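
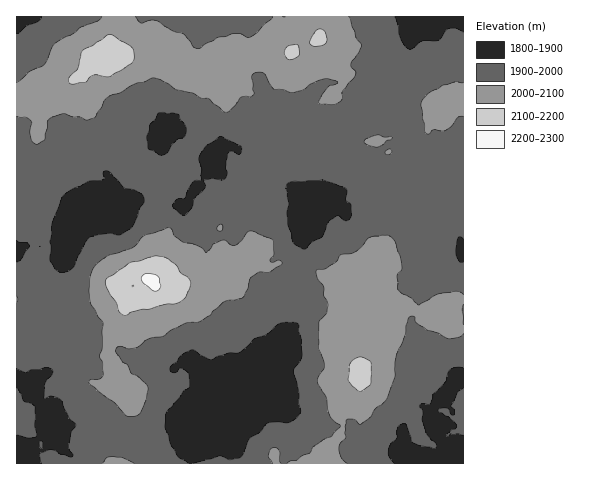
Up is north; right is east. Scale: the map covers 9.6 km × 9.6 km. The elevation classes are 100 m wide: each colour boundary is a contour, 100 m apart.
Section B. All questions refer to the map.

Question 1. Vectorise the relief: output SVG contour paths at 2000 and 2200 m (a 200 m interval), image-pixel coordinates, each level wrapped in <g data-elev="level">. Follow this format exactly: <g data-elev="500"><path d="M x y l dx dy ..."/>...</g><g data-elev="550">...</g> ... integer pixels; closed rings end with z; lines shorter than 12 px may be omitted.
<g data-elev="2000"><path d="M134 463l-12-5-9-1-7 1-3 5"/><path d="M281 463l-2-3 1-8-3-4-3-1-4 2-2 6 4 8"/><path d="M347 463l-6-5-2-9 1-5 6-6-1-5 1-13 2-1 6 0 7 5 9-7 5-8 11-10 9-22 1-22 9-20 1-9 3-8 5-2 1 5 4 4 8 5 12 3 9 6 12-2 3-3"/><path d="M126 416l8 0 6-3 6-13 2-12-9-11-8-4-4-8-4-3-7-9 1-5 3-2 9 3 8-1 10-9 17-3 7-6 14-6 16-3 9-6 3-4 11-9 19-4 5-10 1-8 3-3 7-5 11 0 12-8-2-4-8 2-2-2 4-5-2-16-22-8-14 14-4 0-7-5-3 0-9 4-2 5-5 3-7-6-17-4-8-6-2-7-4-1-23 7-12 13-25 8-12 9-6 12-1 15 2 12 12 19-1 25-3 8 3 6 1 12-2 5-10 0-2 4 24 19z"/><path d="M463 325l-1-16 1-5"/><path d="M463 295l-7-4-17 3-20 11-7-6-10-6-5-5 0-11 5-8-2-12-5-15-7-7-19 3-13 13-5 3-10 1-5 7-9 6-10 2-1 2 1 6 6 8 1 9 4 10-1 8-8 9-1 26 6 17 0 4-6 8 0 6 8 14 2 13 2 7 11 9-9 10-9 4-10 7-4 6-7 3-5 4-6 1-4 2"/><path d="M217 230l3 1 2-1 0-6-5 3z"/><path d="M386 154l5-1 0-3-2-1-3 2z"/><path d="M371 146l8 0 7-5 5-1 1-3-8 0-6-2-13 4-1 4z"/><path d="M17 117l9 0 6 5-2 10 1 7 2 4 5 1 7-4 2-18 3-4 14-4 9 3 7 0 7 3 7-2 7-10 3-7 5-4 11-4 17-10 7-1 9-4 8 2 15 10 17 3 9 5 7 1 14 12 4 1 8-7 6-8 5-1 4 1 4-2-2-19 3-3 3-1 7 2 8 15 11 1 7 2 11-2 9-6 11-5 6 0 8 2 2 2-10 4-9 15 2 2 14 0 7-5 0-8 13-15 1-5-5-4 0-4 8-10 3-7-6-8-7-21"/><path d="M463 83l-7-1-14 3-15 9-5 7-1 4 4 26 2 3 7-4 11 1 6-5 7-8 5-2"/><path d="M102 17l-4 4-17 6-9 7-17 9-10 21-16 8-12 10"/><path d="M273 17l-16 16-7 4-2 1-7-4-9 0-7 3-8 1-18 11-6-2-3-6-8-8-10-2-17-11-5 0-9 3-6-6"/></g><g data-elev="2200"><path d="M153 291l4 0 3-4-1-9-4-4-10 0-3 3 0 4z"/></g>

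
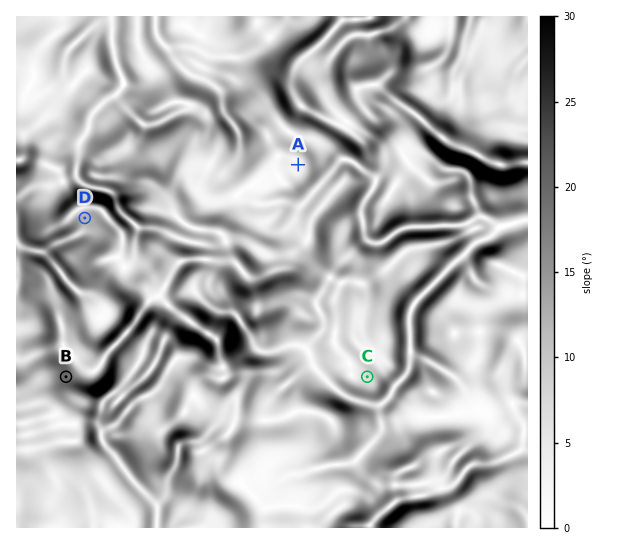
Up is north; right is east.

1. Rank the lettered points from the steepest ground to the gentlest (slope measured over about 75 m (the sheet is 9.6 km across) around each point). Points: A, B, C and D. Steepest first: B D C A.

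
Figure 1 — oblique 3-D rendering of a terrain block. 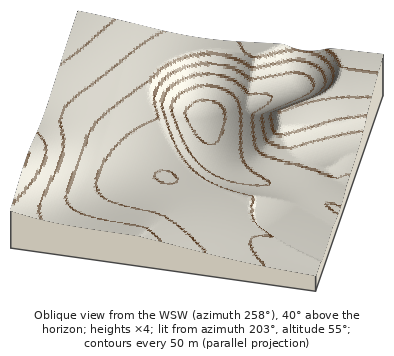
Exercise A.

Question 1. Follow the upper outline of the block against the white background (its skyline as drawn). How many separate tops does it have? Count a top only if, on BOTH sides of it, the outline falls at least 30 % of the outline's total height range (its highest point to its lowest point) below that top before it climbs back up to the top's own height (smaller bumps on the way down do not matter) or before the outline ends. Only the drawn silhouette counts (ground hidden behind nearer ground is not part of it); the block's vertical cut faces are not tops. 0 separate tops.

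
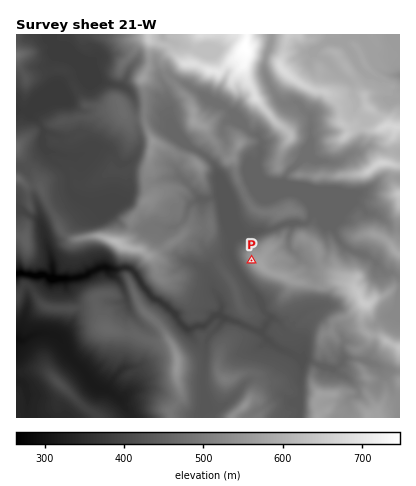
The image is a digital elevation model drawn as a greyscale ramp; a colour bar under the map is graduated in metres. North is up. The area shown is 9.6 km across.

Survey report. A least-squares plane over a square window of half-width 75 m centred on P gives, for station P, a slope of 13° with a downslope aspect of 251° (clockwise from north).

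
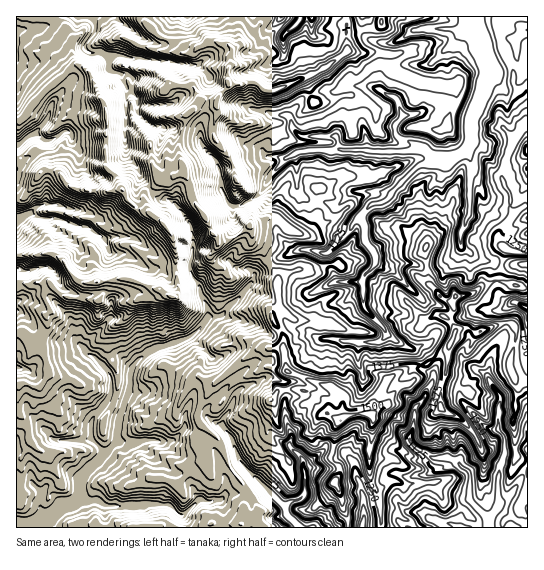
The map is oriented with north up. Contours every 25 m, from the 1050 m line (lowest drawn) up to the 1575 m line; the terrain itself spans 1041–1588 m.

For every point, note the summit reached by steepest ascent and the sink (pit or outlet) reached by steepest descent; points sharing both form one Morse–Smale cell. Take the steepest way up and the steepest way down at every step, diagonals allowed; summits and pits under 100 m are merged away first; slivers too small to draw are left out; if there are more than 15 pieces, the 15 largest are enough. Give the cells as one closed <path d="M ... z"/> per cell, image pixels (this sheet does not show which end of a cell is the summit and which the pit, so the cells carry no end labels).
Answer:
<path d="M527 16l-180 0 0 35-29 21-44 19-8 0-11-8-26 1-12 17-18-1-3 6-11 9 0 10-6 20 0 10 5 11 0 8 5 9 4 18 12 16 7 16 7 8 4 0 12-4 15-10 2 14 11 9 6 13 32-14 26 4 2 12 8 16 25 0 13-20 7 6 23-4 16 4 20-3 14-9 6-8 17 12 13 2 4 4 3 16 29 7 1-82-5 1-10 7-2-5 0-14-8-14 2-22 7-16 11-17 5-3z"/><path d="M183 172l-16 9-8-1-15 14 0 8 4 9 19 16 6 12 3 14-1 14 4 19-4 10-5 0-9-7-10-1-22-9-27 2 2 12-6 8-35-5-13-13-34 2 1 243 247-1-8-6 3-11-4-4-8-17-18-22-8-24-21-20-3-5 2-10-9-1-3 3-2 16-11 14-57 1 2-22 10-28 0-13 6-15 22-15 20-5 13-7 20 20 9 1 6-2 4-5-2-11-13-14-9-4 4-4 12-1 28-30 6-12 14-11-6-13-11-9-2-14-17 12-10 2-6-2-5-6-7-16-10-14-6-20z"/><path d="M143 16l-126 0-1 103 5 1 23-29 29-24 6-2 7 4 5 5 8 21 6 11 0 60 12 12 10 21 10 9 10 4-3-18 15-14 8 1 17-10 0-5-5-11 0-10 6-20 0-10 11-9 3-5-6-14 2-5 19-14 13 1 4-4 1-15-6-6-19-3-10 7-4 5-11 0-5-9-19-8-13-13z"/><path d="M461 247l-6 8-20 10-14 2-16-4-23 4-7-6-13 20-25 0-8-16-1-11-11-3-16-2-31 14 7 12 2 19 0 15-6 4-1 4 12 21-1 9 4 23 24 11 20 6 11 10 9-18 3-2 23-4 10 7 22-12 16-3 21-13 10-21-5-10-4-3 6-7 0-12 4-3 16-3 9-8 15-4-2-16-4-4-13-2z"/><path d="M505 323l-28 10-8-5-11 1-12 23-21 13-7 0-16 6-17 11-10 20 0 8-3 4 0 27-3 6 0 27 10 21 3 33 74-1-5-3-18-4-8-7 0-11 3-5 0-22 11-9 2-9 17 4 11 12 0 26 12 13 8 7 8-10 2-38 6-18-1-16-6-8-7 0-12-8-18-20-1-11 17-19 11 4 1-13 16-31z"/><path d="M282 348l-21 0-15 9-35 30-11 22 6 4 1-4 14-16 6 2 6 4-2 10-8 12 0 6 10 15 7 20 18 18 33-29 9 4 5 19 0 17-4 8-7 1-9 6 3 11 11 11 48 0 1-9-5-10-4-20-4-6 5-14-9-10 4-16 0-16 8-9 0-20-12-11-42-15-4-6-1-16z"/><path d="M46 169l-7 5-14 23-9 2 1 56 34-2 8 4 13 18 10 8 47-4 22 9 10 1 9 7 7-2 2-8-4-19 1-14-3-14-6-12-9-8-27-15-9-15-15 3-30-3-7-2-12-15z"/><path d="M270 264l-15 10-6 12-28 30-12 1-4 4 9 4 13 14 2 11-4 5-6 2-9-1-20-20-13 7-20 5-22 15-6 15 0 13-10 28-1 22 56-1 11-14 2-16 3-3 9 1 12-21 7-7 37-29 6-3 22-1 0-13-11-17 1-4 6-4 0-15-2-19z"/><path d="M510 323l-5 0-1 12-15 27-1 13-11-4-17 19 1 11 18 20 12 8 7 0 6 8 1 16-6 18-2 38-8 10-16-14-4-6 0-26-14-13-14-3-2 9-11 9 0 22-3 5 2 13 6 5 18 4 6 4 71-1 0-145-13-2-6-13 0-6 7-22 0-9z"/><path d="M79 65l-6 2-27 22-15 17-4 8-6 6-5 1 1 78 8-2 14-23 6-5 13 3 12 15 7 2 30 3 14-3-4-11-12-12 0-60-6-11-8-21z"/><path d="M346 16l-107 0 0 29-7 5-1 4-3 29 27 0 11 8 8 0 44-19 29-21z"/><path d="M223 393l-2 0-9 9-5 7-1 4-4-4-3 1-2 8 3 5 21 20 8 24 18 22 8 17 4 4-3 11 9 7 33 0-1-3-9-8-3-11 19-11 1-21-2-15-5-6-7-2-33 29-18-18-7-20-10-15 0-6 10-19-2-5z"/><path d="M367 413l-21 3-11 11 0 16-4 16 9 10-5 14 6 14 8 31 32-1-2-32-10-21 0-27 3-6 1-23z"/><path d="M238 16l-93 0-1 3 1 4 13 13 19 8 5 9 11 0 4-5 10-7 19 3 5 5 6-2 2-2z"/><path d="M51 253l-34 2-1 28 34 0 13 13 34 5 3-2 4-6 0-8-3-4-19 2-5-3-9-10-3-7z"/>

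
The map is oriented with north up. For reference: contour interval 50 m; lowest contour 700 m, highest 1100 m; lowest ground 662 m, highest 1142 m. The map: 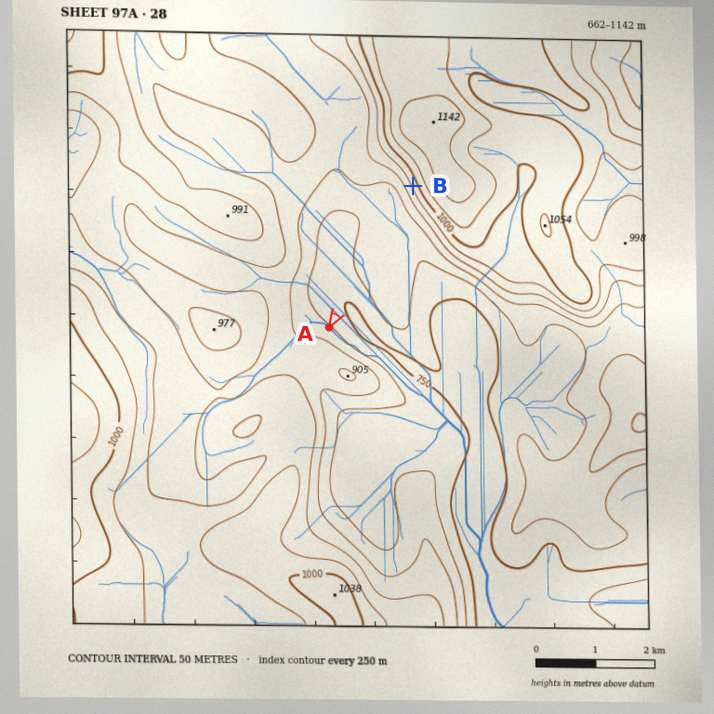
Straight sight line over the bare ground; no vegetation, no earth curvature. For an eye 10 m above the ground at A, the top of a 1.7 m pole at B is in view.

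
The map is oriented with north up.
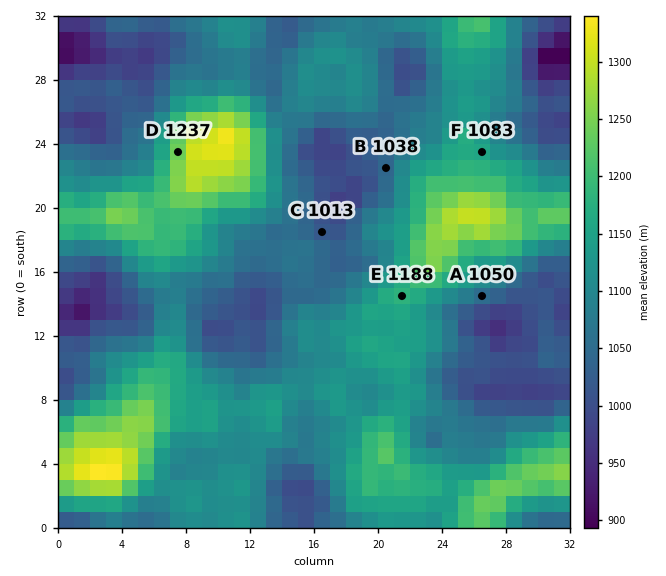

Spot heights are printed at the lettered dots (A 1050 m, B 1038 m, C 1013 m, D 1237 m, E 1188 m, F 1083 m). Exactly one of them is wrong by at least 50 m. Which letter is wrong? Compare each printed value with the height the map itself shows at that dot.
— F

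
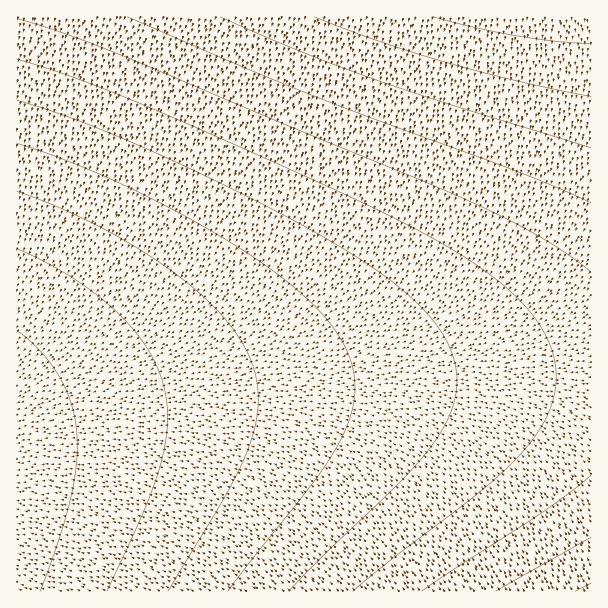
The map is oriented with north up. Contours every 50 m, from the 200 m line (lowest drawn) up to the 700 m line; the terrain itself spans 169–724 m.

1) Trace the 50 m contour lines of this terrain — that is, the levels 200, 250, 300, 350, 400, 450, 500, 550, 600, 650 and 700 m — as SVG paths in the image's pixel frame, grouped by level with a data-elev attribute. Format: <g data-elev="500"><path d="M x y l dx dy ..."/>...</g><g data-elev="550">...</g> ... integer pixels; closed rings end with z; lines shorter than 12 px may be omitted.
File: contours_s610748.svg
<g data-elev="200"><path d="M17 330l24 22 18 25 12 27 6 28-1 32-5 34-12 42-19 51"/></g><g data-elev="250"><path d="M17 249l27 12 26 15 24 17 21 18 18 18 13 18 11 19 7 20 3 18 1 18-2 19-5 23-17 48-37 79"/></g><g data-elev="300"><path d="M17 191l39 15 41 19 38 22 36 23 30 24 22 23 17 22 11 23 6 19 1 21-2 21-7 23-9 22-13 26-59 97"/></g><g data-elev="350"><path d="M17 143l51 18 55 24 57 28 54 32 40 27 33 27 24 25 15 24 7 21 2 21-4 23-9 24-12 21-16 24-86 109"/></g><g data-elev="400"><path d="M17 100l60 20 70 29 89 42 77 40 50 30 37 27 27 26 19 25 9 23 2 24-5 24-12 24-15 21-20 22-82 79-34 35"/></g><g data-elev="450"><path d="M17 59l60 20 73 29 157 69 95 45 50 27 38 26 30 25 20 26 8 13 5 14 3 13 0 14-1 13-4 14-6 13-9 15-19 23-27 25-101 79-36 29"/></g><g data-elev="500"><path d="M591 475l-48 37-122 79"/><path d="M17 19l45 14 54 20 344 144 41 19 36 19 30 19 24 18"/></g><g data-elev="550"><path d="M591 537l-95 54"/><path d="M127 17l170 72 220 82 74 32"/></g><g data-elev="600"><path d="M591 583l-16 8"/><path d="M220 17l77 33 77 29 76 26 141 43"/></g><g data-elev="650"><path d="M314 17l64 24 68 21 72 19 73 16"/></g><g data-elev="700"><path d="M433 17l41 10 42 9 39 5 36 3"/></g>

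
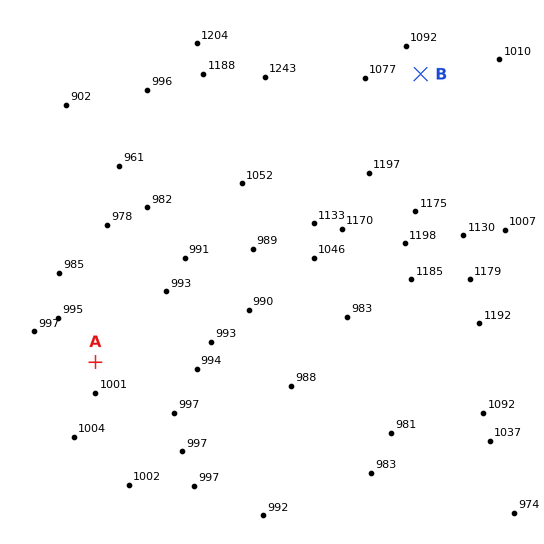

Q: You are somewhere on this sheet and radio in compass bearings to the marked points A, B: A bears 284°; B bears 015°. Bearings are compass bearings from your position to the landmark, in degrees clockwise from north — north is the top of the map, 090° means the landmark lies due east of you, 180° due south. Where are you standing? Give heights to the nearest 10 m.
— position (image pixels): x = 328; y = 420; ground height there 990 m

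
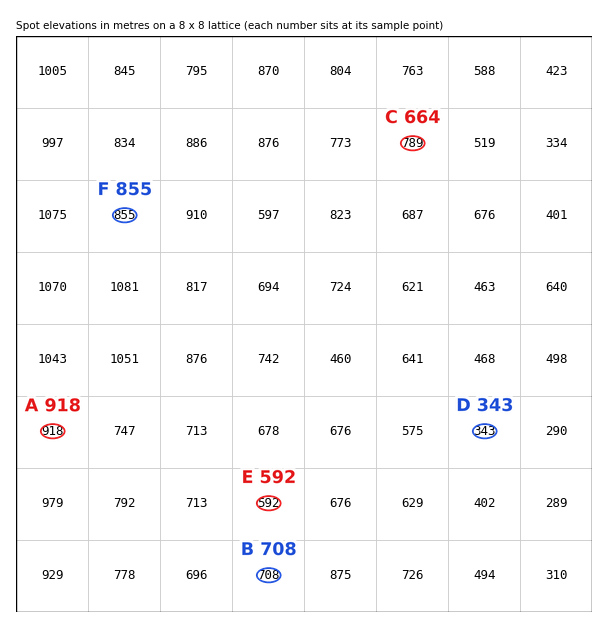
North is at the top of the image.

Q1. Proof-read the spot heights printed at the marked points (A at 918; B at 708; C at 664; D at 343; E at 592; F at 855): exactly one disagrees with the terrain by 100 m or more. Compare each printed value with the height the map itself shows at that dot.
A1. C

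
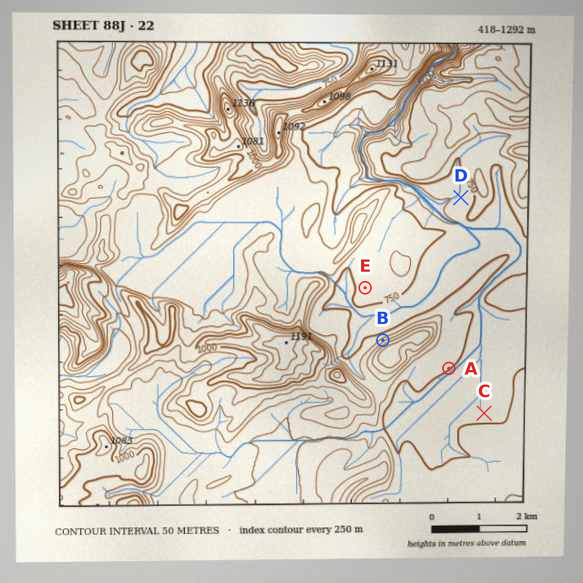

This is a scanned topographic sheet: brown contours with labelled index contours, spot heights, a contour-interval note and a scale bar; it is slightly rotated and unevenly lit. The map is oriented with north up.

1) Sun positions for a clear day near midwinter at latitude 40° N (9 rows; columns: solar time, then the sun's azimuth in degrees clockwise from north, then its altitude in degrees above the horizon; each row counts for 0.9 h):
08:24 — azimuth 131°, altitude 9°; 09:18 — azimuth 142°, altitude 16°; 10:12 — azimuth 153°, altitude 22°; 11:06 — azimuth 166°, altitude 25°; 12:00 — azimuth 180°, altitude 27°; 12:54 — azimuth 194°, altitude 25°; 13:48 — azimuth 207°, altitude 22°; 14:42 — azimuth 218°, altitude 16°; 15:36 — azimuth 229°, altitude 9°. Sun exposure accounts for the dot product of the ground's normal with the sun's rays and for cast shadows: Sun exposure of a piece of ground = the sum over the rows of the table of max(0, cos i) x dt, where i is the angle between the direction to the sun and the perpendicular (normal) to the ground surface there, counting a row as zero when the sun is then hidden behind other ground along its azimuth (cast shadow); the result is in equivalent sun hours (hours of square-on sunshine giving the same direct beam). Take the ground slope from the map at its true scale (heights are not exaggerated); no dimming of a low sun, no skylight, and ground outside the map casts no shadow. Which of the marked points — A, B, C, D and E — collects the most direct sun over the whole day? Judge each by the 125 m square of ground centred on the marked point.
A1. A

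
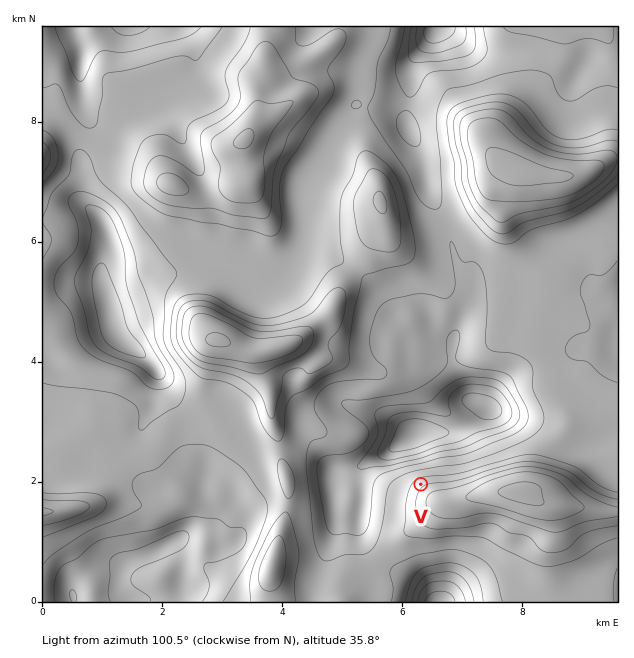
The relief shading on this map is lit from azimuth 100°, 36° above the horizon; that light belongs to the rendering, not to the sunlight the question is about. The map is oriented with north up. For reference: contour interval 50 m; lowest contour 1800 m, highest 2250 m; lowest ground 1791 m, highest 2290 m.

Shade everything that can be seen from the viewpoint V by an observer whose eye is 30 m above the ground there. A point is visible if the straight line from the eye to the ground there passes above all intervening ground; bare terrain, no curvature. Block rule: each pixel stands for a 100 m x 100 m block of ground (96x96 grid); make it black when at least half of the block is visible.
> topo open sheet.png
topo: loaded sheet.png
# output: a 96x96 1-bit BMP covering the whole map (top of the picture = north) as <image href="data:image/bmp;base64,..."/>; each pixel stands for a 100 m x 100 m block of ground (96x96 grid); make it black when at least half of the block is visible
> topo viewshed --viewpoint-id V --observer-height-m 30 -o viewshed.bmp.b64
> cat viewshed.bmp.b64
<image width="96" height="96" href="data:image/bmp;base64,Qk2+BAAAAAAAAD4AAAAoAAAAYAAAAGAAAAABAAEAAAAAAIAEAAATCwAAEwsAAAIAAAAAAAAA////AAAAAAAAAAAAAAAAB8AAAwEAAAAAAAAAB/gAB4EAAAAAAAAAB/wAD8EAAAAAAAAAB/wAH+MAAAAAAAAAB/8A//8AAAAAAAAAD/+D//8AAAAAAAAAH//H//8AAAAAAAAAP/////8AAAAAAAAAf///h/8AAAAAAAAAf///h/8AAAAAAAAAf///h/8AAAAAAAACH//3//8AAAAAAAADD/////8AAAAAAAAHH/////8AAAAAAAAHP/////8AAAAAAAAHv/////8AAAAAAAADv/////8AAAAAAAADn/////8AAAAAAAADn/////8AAAAAAAADn/wD//8AAAAAAAAD//wAf/8AAAAAAAAB//4AP/4AAAAAAAAA//4AP/wAAAAAAAAAf/4Af/gAAAAAAAAAH/4Af+AAAAAAAAAAA/4AH8AAAAAAAAAAAHwAA8AAAAAAAAAAAAAAAGAAAAAAAAAAAAAAAAAAAAAAAAAAAAAAAAAAAAAAAAAAAAAAAAAAAAAAAAAAAAAAAAAAAAAAAAAAAAAAAAAAAAAAAAAAAAAAAAAAAAAAAAAAAAAAAAAAAAAAAAAAAAAAAAAAAAAAAAAAAAAAAAAAAAAAAAAAAAAAAAAAAAAAAAAAAAAAAAAAAAAAAAAAAAAAAAAAAAAAAAAAAAAAAAAAAAAAAAAAAAAAAAAAAAAAAAAAAAAAAAAAAAAAAAAAAAAAAAAAAAAAAAAAAAAAAAAAAAAAAAAAAAAAAAAAAAAAAAAAAAAAAAAAAAAAAAAAAAAAAAAAAAAAAAAAAAAAAAAAAAAAAAAAAAAAAAAAAAAAAAAAAAAAAAAAAAAAAAAAAAAAAAAAAAAAAAAAAAAAAAAAAAAAAAAAAAAAAAAAAAAAAAAAAAAAAAAAAAAAAAAAAAAAAAAAAAAAAAAAAAAAAAAAAAAAAAAAAAAAAAAAAAAAAAAAAAAAAAAAAAAAAAAAAAAAAAAAAAAAAAAAAAAAAAAAAAAAAAAAAAAAAAAAAAAAAAAAAAAAAAAAAAAAAAAAAAAAAAAAAAAAAAAAAAAAAAAAAAAAAAAAAAAAAAAAAAAAAAAAAAAAAAAAAAAAAAAAAAAAAAAAAAAAAAAAAAAAAAAAAAAAAAAAAAAAAAAAAAAAAAAAAAAAAAAAAAAAAAAAAAAAAAAAAAAAAAAAAAAAAAAAAAAAAAAAAAAAAAAAAAAAAAAAAAAAAAAAAAAAAAAAAAAAAAAAAAAAAAAAAAAAAAAAAAAAAAAAAAAAAAAAAAAAAAAAAAAAAAAAAAAAAAAAAAAAAAAAAAAAAAAAAAAAAAAAAAAAAAAAAAAAAAAAAAAAAAAAAAAAAAAAAAAAAAAAAAAAAAAAAAAAAAAAAAAAAAAAAAAAAAAAAAAAAAAAAAAAAAAAAAAAAAAAAAAAAAAAAAAAAAAAAAAAAAAAAAAAAAAAAAAAAAAAAAAAAAAAAAAAAAAAAAAAAAAAAAAAAAAAAAAAAAAAAAAAAAAAAAAAAAAAAAAAAAAAAAAAAAAAAAAAAAAAAAAAAAAAAAAAAAAAAAAAAAA="/>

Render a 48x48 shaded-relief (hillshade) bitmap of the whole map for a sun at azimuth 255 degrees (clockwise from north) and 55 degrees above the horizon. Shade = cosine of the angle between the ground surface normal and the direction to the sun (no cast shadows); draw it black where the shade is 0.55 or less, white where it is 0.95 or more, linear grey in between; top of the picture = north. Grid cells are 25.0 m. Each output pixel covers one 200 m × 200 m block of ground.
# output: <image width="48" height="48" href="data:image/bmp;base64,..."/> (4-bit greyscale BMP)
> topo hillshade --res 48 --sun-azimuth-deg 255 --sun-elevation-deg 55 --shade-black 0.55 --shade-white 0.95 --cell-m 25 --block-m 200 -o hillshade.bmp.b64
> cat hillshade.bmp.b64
<image width="48" height="48" href="data:image/bmp;base64,Qk32BAAAAAAAAHYAAAAoAAAAMAAAADAAAAABAAQAAAAAAIAEAAATCwAAEwsAABAAAAAAAAAAAAAAABEREQAiIiIAMzMzAERERABVVVUAZmZmAHd3dwCIiIgAmZmZAKqqqgC7u7sAzMzMAN3d3QDu7u4A////AO25u7mZqYd4dorMuqu7vf6nQjaaqqqqq+2pu6mZqod4ZHvduqu7vO2nQ0eamaqqq9yqu6maqoiZY2ztyqq6u8uXVWiZiZqqqsu7u6qqqYmpc0vty6qqqqqYd4iIeJqru7u7uqqqqYmqgzne3LqpmZmYiId4d4q7qqqrqpmqqYiqlTje3buXeIiIeId4d4q6qaqqqqqaqYmal1fN3cuWd2ZniIdmVompmbu8zLqqqqqqmHe97rqGd0RomYZVaJu7u7u83cu6q7uqmIet7rqWZ0R5mYd4qrzd3buru7u6q7qpmIet7bqWd2aJh3iau97u3aqqqqqqq7qZmYe+7bqYeIiZh2Z5vN7uy6qqqqqqqqqZmYjN7Kq7p3eJmHd3q83cuqqqqqqqqqqaqYnMyprO64ZoiIiJq8u6qqqqqqqqqqqqqXnMuqvO7bmIh3eImqqqqqqqqquqqqqqp2rcq7ze7bl4mphlaJq7qqqqqqu6qqqqlmzcvMzdyoZpzMlSN5q7qqqqqru6qpqphWzczMu6mHis3KcwN5qqqqqqu7zLmImYZHzLvKmZmaq8ynUSaaqqqruqu73bZFd1RZy6u5maq7u7qGVFeaqqq6qrvM3YIRNEV6qpqrvLu7u7mHd4mqqqu6q83dyBAANniaqrvM3bu7u7mImZqqqqu6vO7sgwABaau6vN7c3bu7u7mImqqqqqu7ve7JUyAEi93Kmc3M3bu7u6mImqqqqqu7ze63VUAFrd3bmIqs7buquqmJmqqqqqu8ze2mVVM3ve3KqYeM7cuqqZqZqqqqqqqt3eyVVmd5vMuqqYd73bqqqqqqqqqqqqq93dyFV4mqu7qqqph6zLqqqqqqqqqqqqq9zNuFV4mqqqqqqpiKuqqqu7qqqqqqqqqszNyVR4mqqqqqqqmZmJmrzLqqmaqqqqqrzdyVR5qqqqqZqqmIeIm93LqoeKu6qqqrze2TSJqpmZiIrLmHd4rO3KqGWLuqqqqrzexzWIiIiHd5zbmHZ4re26liSaqZmqqsztlEZ2Z3iHeL7bmHZovv25ciaZiImru83KZWZEaKqHit/bqXVoz/yoQCeIiImqvLyod3VFi8p3m+/bqYZp3+yWIDeZmZqrvMy5mYZXrclorO/bqpdp3+uVEEiaqqu83e7KmYZpvLdoq97cqpd73tuFAEmqu8u73f7Kqpd6y4VorN3cupic3cp0AGm83cupq+26qpiaumVonN3My6ms3bhiAovN7typmcy6qqmqqXd3i8zMzLqs3adSBJve/tupmru6qqqqqZmGabzMzLu7zJhkNpve7cuqqqu6mqqqqqqGWKu83cury6h3d4rN3LuqqqvKiaqqqqqFWLur3dyrzLmJqpq8y7uqqrzJiaqqqql1abzLzdy7zbmKqqqru7uqqr3ZeaqqqqmGeKzLzMu73cqqqZmqqqu6qs3ZiqqqqqqYd6zLu8y7zeypmHiaqqqqmd3Km7qZmZmYd6zLqrzLzv+5hlaZqqqqqu7JvLqqqYiJd5vMqazLvf/ZYzaJqqqqqg=="/>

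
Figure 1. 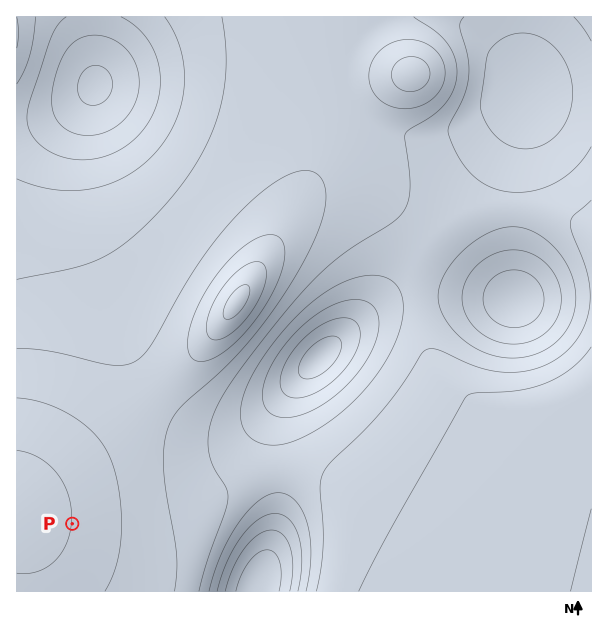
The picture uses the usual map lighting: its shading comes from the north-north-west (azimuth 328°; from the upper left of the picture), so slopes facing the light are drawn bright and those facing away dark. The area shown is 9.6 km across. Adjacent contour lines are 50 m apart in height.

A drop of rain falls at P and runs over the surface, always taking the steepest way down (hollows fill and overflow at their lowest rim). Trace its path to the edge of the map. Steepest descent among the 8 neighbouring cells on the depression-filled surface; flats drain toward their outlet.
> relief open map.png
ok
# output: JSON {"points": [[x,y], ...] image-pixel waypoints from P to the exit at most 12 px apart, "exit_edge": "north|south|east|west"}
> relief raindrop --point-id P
{"points": [[72, 524], [84, 524], [96, 524], [108, 524], [120, 524], [132, 524], [144, 524], [156, 524], [168, 524], [180, 524], [192, 524], [204, 524], [216, 524], [228, 531], [240, 543], [252, 555], [260, 567], [260, 579], [257, 591]], "exit_edge": "south"}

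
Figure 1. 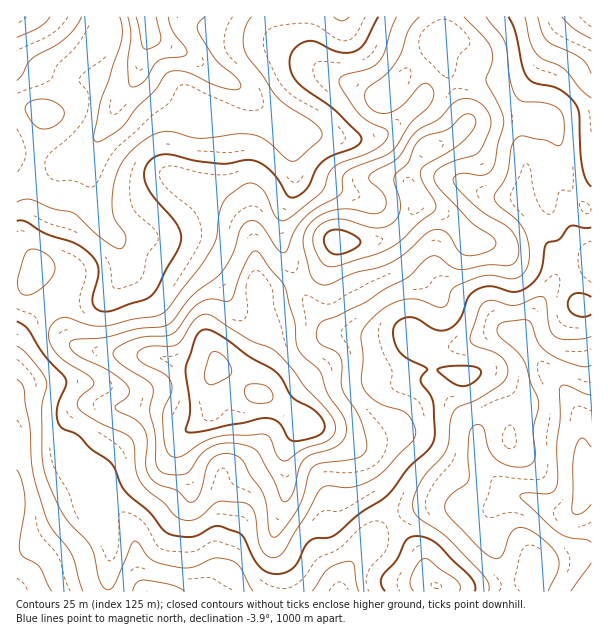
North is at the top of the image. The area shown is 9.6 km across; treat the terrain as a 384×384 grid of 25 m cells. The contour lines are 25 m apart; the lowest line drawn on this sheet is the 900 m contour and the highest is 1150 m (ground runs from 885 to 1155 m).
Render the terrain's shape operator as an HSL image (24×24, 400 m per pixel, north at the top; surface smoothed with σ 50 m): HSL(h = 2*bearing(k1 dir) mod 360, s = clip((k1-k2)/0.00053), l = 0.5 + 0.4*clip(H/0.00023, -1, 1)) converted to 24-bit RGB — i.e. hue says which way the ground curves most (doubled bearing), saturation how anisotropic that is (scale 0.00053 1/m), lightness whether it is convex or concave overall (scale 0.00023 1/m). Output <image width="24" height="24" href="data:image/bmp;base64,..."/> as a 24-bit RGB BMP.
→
<image width="24" height="24" href="data:image/bmp;base64,Qk32BgAAAAAAADYAAAAoAAAAGAAAABgAAAABABgAAAAAAMAGAAATCwAAEwsAAAAAAAAAAAAAYohub2uPYVyQ3tOku2JBgzKGWZhSTppAW4Jng0aFyq48erJdjY1xIjJth7fDfYbNsanUyO/v2eHyfUD3Wh7E58y9VW6nXmaHpXyVaFhrZ2pWz9Z6gT3MiFa4iqOnmqF/U1F0PCVz+e/SOMR+jU6JTpeBMIVgVW1amMeIstytkGROWiBOaEp9wd21qILSi128vG6GmUyFcp6Pq+isgjOTdUt6wllHk8A8Q19zGkFx/ObPq8Y2Nlx9r5eAO2VgRpplVuZruIlMdSpIY0h4brKonNOUYkN6r0q3h0Zrto1wi9Ops4Jdhy9vbkZQtbBr6uvLMEaTLUpn2NtS+urREzxlr3d1YHyNPbE9ZI0zWEcweGFQToVUTaZAi0UdmIkiGFtdOyZzv96fgZhvelx2fjab3lyZZctKj+lwKSaRfESvW6xH/f7NGxFCh4Jfpo93fKRmZXhZVmxqcZeLnmCfcjYxg6lQqdunFzRPGB2C4uWtg2Z3d2dtLEhvwGvd+eDSsLolESIRNT8csLhq/71mJB0PL6ZOkLq4u4q2oGR1SJ14SqeMdieCo72dnM20pKx4UiBtGSlc5MWQc1JNg15DNVo0F0JE9+zU/6LiWi7dOdysF1xO+sLO0uP5bN3/QX+2lm2vyrjPkaTBPjxxM0N5xcqmoplwnXhpLSZsIkaHy5CszZPfsLjogIflJYnpx86H0GZzr3/V1H3XTrvhoP/k0vDTpTXHU0Odc2mbuZqWtlR+cStIKHNDg65PrqKPgmyhWippMl9jWnUtp60kcVUaVTASOFAXa3Eo07+PZqh9c8zL3O/oQY+NrnQzZ1Y6UDxEbHtMjoRNmSdr1ZvRe5O/OceDarKDdxpaqmFPXjdkoUZBndNXVIrjmJ7tz+H2SrD7yHqduN++c9jctohll1F2omCtw4OtSEyMeKqmbGGlZIzAerrN08LlpKTYfxJyii9Ahbt4LlKYue7vy/X5dKHxjaznvc/qhwDK7eC9suW2byFOoWk3qJdQOUoynnc2i4NNanZWWzxAm3QnRZMWQ30fUyAUcBFw0LisqahwR7uCOcczdrIpGzccXHYtXEwkGRc49/fPrSs3iShOpbh6o3h0li+AoopfppdKUlQ0QjE5wM2KlcmOTCdSiT4kDVNIyZSY2cLRwrKeU5RsuKFsNmhYQnpQX1FMNHBXm9I4xyJ5y3aKos6ehDWcsjxIg6BXs3yXm2WxU5rDc8yCwTkcLBYqwchnHreSH6l6p8yWvZ+XiJvBoKu7eXm8Pjh3aYd6XoR6VX9PgVZu1MyNh85tWgxo8jRU2aosR3AoaZpFSI9aaTF143WMRUa1wPHNVbveKGaPfJxTnNupf2umqqeDhj1xcz1se4peb3JZXXVXXGlYuNqFsDvUNgCJ5Njz2df0zsz/6cj6TbCNGCtIuOPT09r12/DvYhemnE6FhFVKzal5cVZdnHJRdjFzmW59iXlucH9qYIVoVZuNnteBr7g1AD1zs+jO47yugTBhohV2/628K7XngfXOYLqqv09JdwplsI9yxnPAuqVNcF9jmXhwWUKFnYKRmWiAfJ98drWxX6ysl69ywcKJByIsbXEeo0gBdy8YOiBH4P3OadLheiIxYjcMU1QfZFCXqGiQcc2XtZ9zcXdocIpoSE+EgXajop7FstfafpK/ZXSsn8C2tY2HKxlcPoa1xtXz18/8oqP//7qhMBsDJyIMrN2GMISpTXCKsJtjOrhvvp1cgYxZYI9UOHOBa5SXgrB4qKhvcVtYeWtUjZlInVxGRz9kL4EsOk0KLC8EJikK/M/k98z/kYPsftR0LChWbkhpqtKAMmaVna2Fn526f6eBJIdxS0+DnaNel3xRdlxSdZdlcZSIl1Fgajo9a1s+bTk4pWUrBm4AAIITtyo199Ti3tvrLBHFhInItN+0Pjycm6jHtoGktHqVs2BRC2Zey3W1pnR6g7Wrd5y0eDVfkTJHmHJ9dm2TVX+yr77x9dbvDWhSJFoiiudO3Ek6MU2XT6rBzK6ebF6+j39Rpm1dnXtdv51pGqSDFDp20+jiyzygWhIXczk7dKOTjpusibLHgsfeP6az3myL61rISa+Me6ZEsKFCTrpLMWRstLyAhEpdhIqrlnqsxna436+ZMNpDADU9biUAdSAPgqS6g46xgauoe6qph8CUTW15bEFde2BK0Whora2Db511rti9ipy3LYmKboVWpG2aeXJYdGZZg2J78OPRv+/TEgAz0KSLmNHPbX2kh4yhkqWedJWEoqdqSDxdXFp8ZXCZt7Ciw6y8msu9dLBrvGdoTlyERmhtZoxd"/>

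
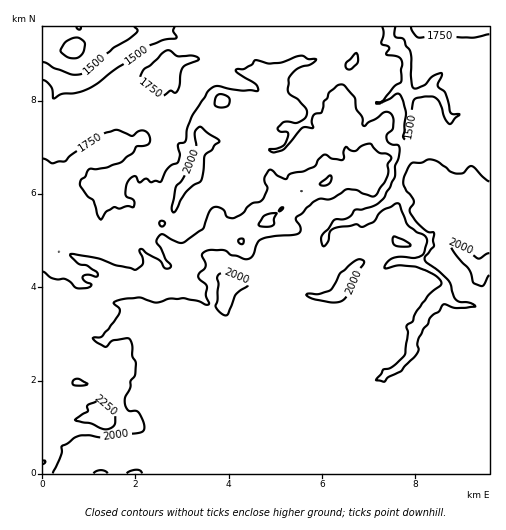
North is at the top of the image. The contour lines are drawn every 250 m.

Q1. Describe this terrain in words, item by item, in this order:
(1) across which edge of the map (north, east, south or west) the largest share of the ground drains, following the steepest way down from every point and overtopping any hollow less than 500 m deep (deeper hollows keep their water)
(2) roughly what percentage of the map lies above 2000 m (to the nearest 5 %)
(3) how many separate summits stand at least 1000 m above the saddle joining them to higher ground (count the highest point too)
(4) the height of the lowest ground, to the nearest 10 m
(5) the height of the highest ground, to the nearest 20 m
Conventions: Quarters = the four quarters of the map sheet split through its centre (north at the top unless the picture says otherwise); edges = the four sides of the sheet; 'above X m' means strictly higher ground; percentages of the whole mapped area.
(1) Most of the ground drains across the northern edge.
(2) Ground above 2000 m makes up about 15 % of the sheet.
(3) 1 summit rises at least 1000 m above its surroundings.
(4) About 1330 m is the lowest elevation on the sheet.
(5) The highest point reaches roughly 2320 m.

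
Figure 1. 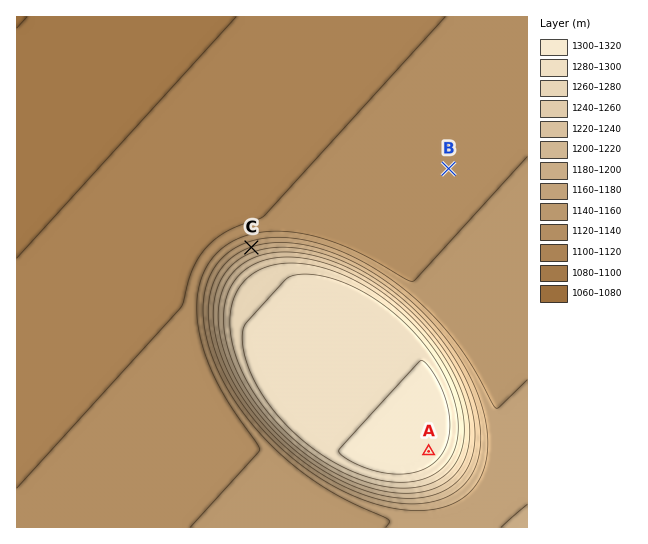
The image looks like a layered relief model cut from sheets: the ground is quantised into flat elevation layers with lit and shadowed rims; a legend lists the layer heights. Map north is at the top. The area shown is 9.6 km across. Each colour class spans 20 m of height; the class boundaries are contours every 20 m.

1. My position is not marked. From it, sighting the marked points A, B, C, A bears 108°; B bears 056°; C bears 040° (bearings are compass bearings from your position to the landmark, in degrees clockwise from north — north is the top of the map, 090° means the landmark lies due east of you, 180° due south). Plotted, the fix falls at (156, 363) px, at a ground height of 1120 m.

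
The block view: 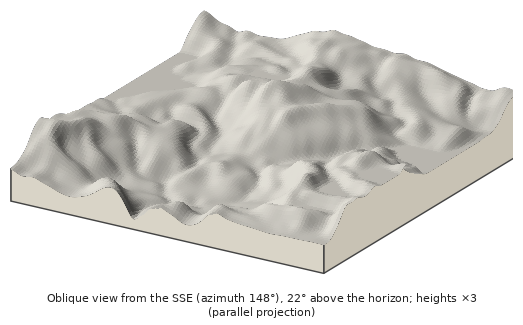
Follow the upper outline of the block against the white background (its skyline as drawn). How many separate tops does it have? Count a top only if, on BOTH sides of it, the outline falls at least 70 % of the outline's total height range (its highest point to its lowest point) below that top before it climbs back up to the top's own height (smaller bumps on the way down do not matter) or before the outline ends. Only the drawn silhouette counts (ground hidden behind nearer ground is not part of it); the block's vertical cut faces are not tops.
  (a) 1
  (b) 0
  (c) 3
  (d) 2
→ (b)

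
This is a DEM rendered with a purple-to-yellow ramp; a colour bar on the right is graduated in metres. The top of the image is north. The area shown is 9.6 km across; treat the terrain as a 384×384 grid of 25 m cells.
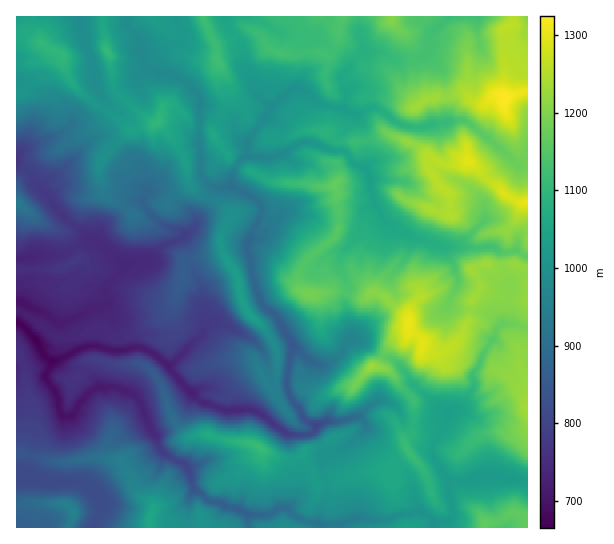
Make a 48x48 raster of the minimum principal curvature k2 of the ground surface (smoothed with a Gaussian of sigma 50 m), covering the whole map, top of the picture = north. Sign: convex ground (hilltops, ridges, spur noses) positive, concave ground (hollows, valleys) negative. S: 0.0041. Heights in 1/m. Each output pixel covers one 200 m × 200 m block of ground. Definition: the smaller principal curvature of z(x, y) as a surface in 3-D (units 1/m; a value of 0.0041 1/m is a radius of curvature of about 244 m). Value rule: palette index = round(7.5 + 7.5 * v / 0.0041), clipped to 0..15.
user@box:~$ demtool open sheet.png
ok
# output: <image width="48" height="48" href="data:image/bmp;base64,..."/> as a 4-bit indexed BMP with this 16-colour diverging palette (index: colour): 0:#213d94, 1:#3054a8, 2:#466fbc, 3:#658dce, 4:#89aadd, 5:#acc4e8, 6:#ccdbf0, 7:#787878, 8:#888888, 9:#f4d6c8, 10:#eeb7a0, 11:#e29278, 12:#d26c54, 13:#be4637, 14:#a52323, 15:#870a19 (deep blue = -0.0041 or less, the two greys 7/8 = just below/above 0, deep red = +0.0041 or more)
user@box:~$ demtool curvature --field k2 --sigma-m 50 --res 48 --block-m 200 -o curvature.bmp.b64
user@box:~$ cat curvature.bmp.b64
<image width="48" height="48" href="data:image/bmp;base64,Qk32BAAAAAAAAHYAAAAoAAAAMAAAADAAAAABAAQAAAAAAIAEAAATCwAAEwsAABAAAAAAAAAAlD0hAKhUMAC8b0YAzo1lAN2qiQDoxKwA8NvMAHh4eACIiIgAyNb0AKC37gB4kuIAVGzSADdGvgAjI6UAGQqHAHd2ZkZnd4Z3Z3iTdogyIzRVRohlVmh3Z3dmaWZmZodnWXQhISJZaHZndURHVXhnh3h3mFZlZ4h1MgFmiVVXd3d3eIV4RndnlmVURFZmdnd4AqaGh3hnd3d3d3WHV3d2ZnZmVWZnd1Z3CJeHd3d3d4d3iHV3VVZmVXdmZmZ3d4SUFoZ2eHd3Z3d4d1d0Z3d2VXd3d3d4h2QBUyVnh3Z3Z3d3dmdUiXdmaId2ZndmiXBpZ2ZmiHOIZ1Z4ZoVmh3dneHd3Z2Z2VkF5iHd4mFAAWYVWZ4d2d3doiHd3VneJdjZUeYZogwRxA0g0Z2d3Z3Z3d3d2NHeIdkeFVmMzAGkTYBAYh0dnd2VmaHiFVWh3dGd2UQRDRnUIg3cxQmhmZmeGeHeDZzVmRGd2Jnd2Z3B2dnl0RmY2ZkZXd3dDeHVVZmdwZWd2d3CGVoh0R1Nnd0V2d2dGd3aIdngGmHd3hnCGZXd2ZxZoiDWHd3hjV3h3eIEmh3d3g3CDM1d5Yjl3iIGHd4c3UkUhEwSDZ3d4YoI1dyVDRVaHeHNnd4NHh1R4dXh3Rnd0BoBXiGVEd5WHaHdGh0N3eHh3d3Z4dXYhV0J4dmVleIZnZ3Zmdkd1Znh3d3iHd3Q4hwZmd2VUR4dWZ4d1Z2VXh2Z3d3h3Z2N4UEZ3d2WGZYdWZmZ3eFd4iId3d4d4ZlWHFHiIiFaXdVaHV4d3d3d3iHdnd3d3hWZ3BoiHeHZ4dXiHdGd3d3d3Z3d2d2Z4ZmZ2Fph2d2d3dYiHc3d3d3d3h3h3d3VnZmiERnd3d2h3Zmd4ZKeGh1ZmZ3d2ZmZ4ZnhzVneIZld3Z2dmVmZzU3ZmZndmZmQ2ZXdjdnd4d1V3dnZVVUIlVnZnd2ZniIh0Rod1Vmd3d4V3d1VVVUd3dXh3VGZXmHRGRGd4N2d3ZnZ3ZmVniHNmZnh0RmZleDeXRVeIVnZlZodnVVeHiHZmZ5dUaIeHZWiFZ2eHNWVEeHZlVodmd3ZWeGRWZ2d3d1Zmh1ZCVmZnZ4dkaWVoiGVoZmVndnd2d3dndFZGd3h4aJdkUzVnZFd4ZlZmV3hmd3Zoc4YphndWRnZGeHeGZ4d2ZmZ3ZHh2dldXc2hSI1VWeHJlZVeHaJd2V1Z4dkeHVXZ3Y3d0d1NWISd3ZmaVdoZkdmZVeHVmdnZ4Y4dUaXdDV2h2d4d1Z5Q2dXV3V3d3hoh2Y4doN2Z3iHZWhAAlViNnhIZ3dnZ3Znhnc3dodHd3eHZXMXhVQ0dohHd3Zmdmd1h3ZGd3dWh3VEZkV5loZ3lodIh3VnZndmeHVHd3Z2V1WGeHd3eIZ3aIdnd2eGV3ZndlRnd2d3ZWeFZnd3d3WHaIZ2ZmdmV3ZmZVd4hmZ2dldld3d2d2Z3ZmZnd3h2RmZ2d3d4hWZmd2aHaHdnd2d4ZXd2Z3l0SXZnd3ZndliIh3h3dmZmd3d3Vnd3eHZkaFdnd3ZndleHd3d4dnd3dnd4R3d3d3dlZ2Znd3V3ZXh2d3d3Zmd3hmd4SIdmZmdmd3Z4d2aGVmZod3d4ZniGZ3ZmVVdQ=="/>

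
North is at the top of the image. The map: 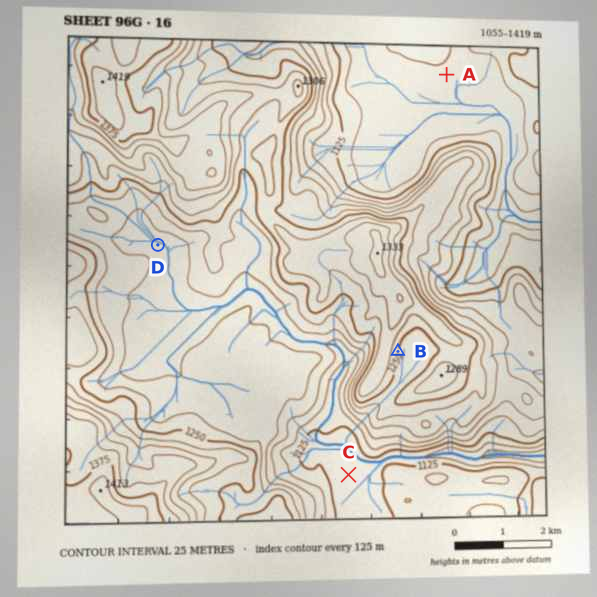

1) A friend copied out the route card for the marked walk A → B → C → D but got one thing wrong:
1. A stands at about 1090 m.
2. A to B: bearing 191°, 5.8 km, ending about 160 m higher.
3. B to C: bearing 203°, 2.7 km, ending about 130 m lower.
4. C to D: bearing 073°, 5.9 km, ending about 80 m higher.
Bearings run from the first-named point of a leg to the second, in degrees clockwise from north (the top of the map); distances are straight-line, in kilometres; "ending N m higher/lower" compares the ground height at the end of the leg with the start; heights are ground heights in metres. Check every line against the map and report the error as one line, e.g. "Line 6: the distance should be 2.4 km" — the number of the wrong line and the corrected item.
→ Line 4: the bearing should be 320°.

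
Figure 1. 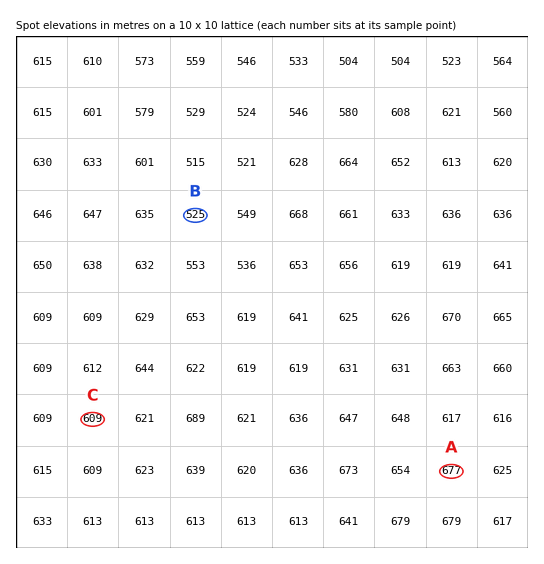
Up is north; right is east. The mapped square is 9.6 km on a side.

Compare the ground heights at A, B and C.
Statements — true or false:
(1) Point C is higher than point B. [true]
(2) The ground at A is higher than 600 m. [true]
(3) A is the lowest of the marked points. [false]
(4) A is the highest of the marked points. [true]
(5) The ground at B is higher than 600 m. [false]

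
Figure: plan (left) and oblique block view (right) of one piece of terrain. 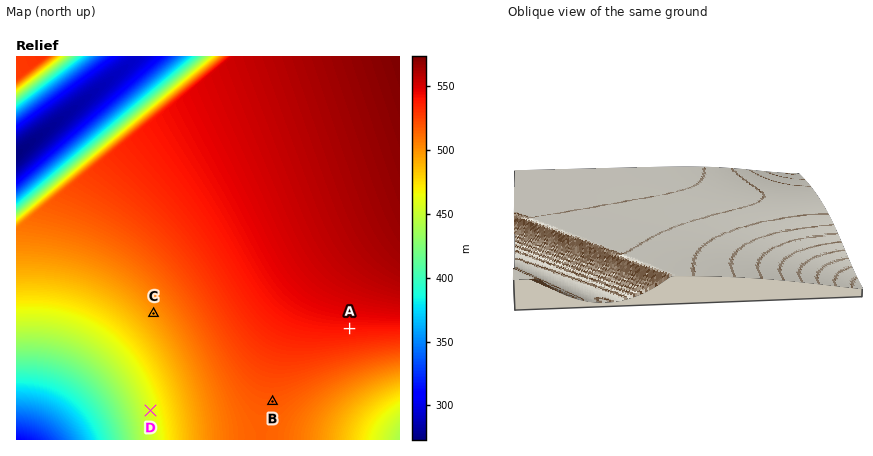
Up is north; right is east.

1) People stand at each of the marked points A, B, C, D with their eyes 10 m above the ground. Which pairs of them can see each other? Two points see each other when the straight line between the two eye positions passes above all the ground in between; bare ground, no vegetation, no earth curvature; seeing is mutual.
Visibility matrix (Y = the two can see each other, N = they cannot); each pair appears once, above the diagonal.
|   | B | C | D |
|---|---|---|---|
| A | Y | N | N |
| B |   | Y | N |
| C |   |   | Y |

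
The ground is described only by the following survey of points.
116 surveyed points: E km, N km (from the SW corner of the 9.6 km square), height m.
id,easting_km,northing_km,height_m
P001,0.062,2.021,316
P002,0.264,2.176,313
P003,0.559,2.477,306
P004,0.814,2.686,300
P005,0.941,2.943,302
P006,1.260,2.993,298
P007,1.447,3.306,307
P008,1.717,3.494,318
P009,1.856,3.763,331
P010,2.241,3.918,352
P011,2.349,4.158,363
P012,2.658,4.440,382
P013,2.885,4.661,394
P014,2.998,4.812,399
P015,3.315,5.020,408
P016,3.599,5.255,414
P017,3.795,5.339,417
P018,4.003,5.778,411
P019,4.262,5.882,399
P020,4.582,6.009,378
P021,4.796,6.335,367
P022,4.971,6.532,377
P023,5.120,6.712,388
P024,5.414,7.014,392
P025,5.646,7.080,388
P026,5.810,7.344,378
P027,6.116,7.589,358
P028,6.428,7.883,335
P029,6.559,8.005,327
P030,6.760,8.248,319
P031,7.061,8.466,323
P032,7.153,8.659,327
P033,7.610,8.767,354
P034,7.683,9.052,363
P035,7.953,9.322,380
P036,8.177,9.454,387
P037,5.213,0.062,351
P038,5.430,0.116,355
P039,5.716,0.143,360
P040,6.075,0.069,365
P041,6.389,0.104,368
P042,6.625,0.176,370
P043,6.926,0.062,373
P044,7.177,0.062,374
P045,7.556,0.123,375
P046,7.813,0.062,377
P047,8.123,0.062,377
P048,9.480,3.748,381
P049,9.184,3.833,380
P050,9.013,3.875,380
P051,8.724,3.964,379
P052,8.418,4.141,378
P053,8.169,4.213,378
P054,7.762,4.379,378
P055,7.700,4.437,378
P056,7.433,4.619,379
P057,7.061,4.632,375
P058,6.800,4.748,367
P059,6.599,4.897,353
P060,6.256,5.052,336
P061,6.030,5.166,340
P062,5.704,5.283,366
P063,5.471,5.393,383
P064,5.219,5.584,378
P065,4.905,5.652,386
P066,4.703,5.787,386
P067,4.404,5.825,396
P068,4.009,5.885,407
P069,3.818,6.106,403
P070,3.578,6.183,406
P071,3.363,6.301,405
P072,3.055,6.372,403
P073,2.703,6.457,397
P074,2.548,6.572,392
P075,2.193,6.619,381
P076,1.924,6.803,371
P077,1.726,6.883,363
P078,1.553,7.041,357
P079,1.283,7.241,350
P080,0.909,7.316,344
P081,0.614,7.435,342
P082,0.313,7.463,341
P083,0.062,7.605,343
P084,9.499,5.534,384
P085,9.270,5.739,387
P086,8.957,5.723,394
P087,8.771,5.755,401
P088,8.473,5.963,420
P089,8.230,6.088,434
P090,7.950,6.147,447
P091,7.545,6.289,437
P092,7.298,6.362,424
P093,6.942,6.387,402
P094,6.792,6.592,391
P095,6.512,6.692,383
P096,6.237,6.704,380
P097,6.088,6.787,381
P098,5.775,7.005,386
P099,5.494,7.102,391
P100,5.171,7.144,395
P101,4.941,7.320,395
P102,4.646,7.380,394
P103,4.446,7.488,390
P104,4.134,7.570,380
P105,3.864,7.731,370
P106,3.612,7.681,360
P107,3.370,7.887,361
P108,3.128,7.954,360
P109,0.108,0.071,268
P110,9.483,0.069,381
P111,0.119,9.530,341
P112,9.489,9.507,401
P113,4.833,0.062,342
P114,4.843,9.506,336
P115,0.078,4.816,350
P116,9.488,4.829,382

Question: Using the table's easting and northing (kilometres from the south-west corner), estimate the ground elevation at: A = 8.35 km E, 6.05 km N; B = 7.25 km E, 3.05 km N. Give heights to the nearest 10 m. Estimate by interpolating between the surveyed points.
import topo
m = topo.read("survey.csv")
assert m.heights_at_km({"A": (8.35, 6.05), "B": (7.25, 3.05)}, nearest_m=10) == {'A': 430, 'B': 370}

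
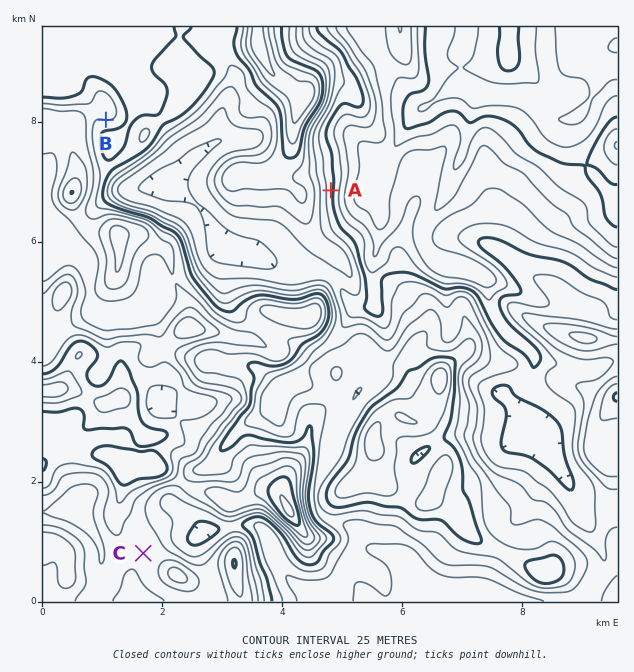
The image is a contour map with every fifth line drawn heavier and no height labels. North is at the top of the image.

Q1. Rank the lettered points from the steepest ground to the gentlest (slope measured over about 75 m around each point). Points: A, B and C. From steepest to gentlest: A B C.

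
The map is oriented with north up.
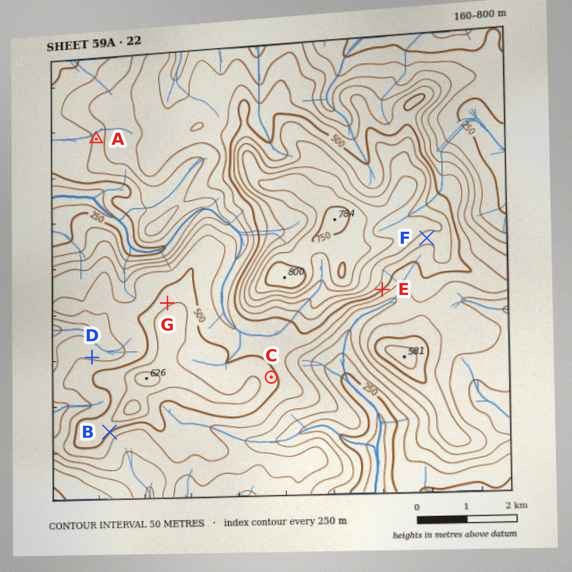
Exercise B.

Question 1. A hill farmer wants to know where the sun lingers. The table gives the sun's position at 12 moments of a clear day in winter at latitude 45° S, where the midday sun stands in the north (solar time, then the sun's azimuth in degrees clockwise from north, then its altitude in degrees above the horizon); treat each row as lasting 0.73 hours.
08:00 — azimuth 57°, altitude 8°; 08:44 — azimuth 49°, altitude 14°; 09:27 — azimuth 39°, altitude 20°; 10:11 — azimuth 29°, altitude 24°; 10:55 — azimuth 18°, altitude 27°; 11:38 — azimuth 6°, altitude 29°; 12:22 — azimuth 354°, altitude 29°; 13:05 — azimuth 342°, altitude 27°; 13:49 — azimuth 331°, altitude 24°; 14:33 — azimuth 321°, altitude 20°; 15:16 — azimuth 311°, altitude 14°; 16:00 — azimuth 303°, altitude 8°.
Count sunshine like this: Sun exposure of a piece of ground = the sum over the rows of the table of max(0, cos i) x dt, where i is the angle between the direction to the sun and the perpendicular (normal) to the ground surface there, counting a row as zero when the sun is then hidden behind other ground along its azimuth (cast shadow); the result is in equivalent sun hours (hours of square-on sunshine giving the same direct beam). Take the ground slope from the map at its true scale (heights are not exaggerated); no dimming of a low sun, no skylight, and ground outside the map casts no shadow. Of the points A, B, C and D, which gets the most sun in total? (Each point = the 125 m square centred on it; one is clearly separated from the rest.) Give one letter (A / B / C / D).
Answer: D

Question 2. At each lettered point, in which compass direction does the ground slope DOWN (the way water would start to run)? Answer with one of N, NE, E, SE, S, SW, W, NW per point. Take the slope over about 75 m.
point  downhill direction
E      SE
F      S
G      NW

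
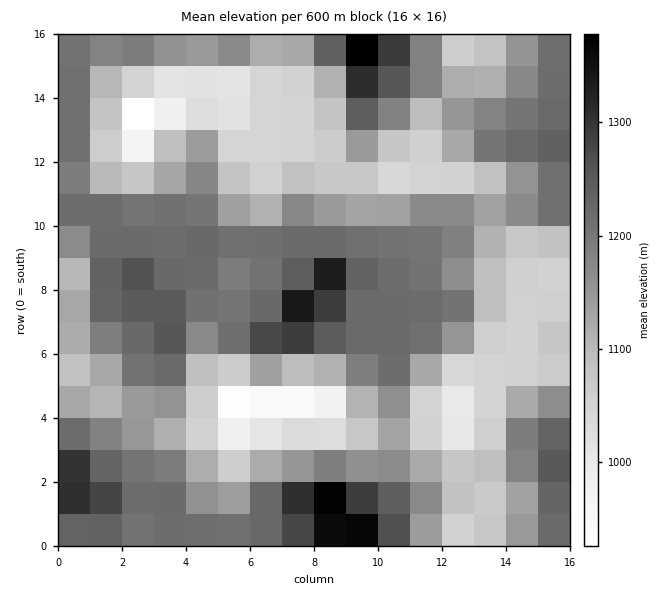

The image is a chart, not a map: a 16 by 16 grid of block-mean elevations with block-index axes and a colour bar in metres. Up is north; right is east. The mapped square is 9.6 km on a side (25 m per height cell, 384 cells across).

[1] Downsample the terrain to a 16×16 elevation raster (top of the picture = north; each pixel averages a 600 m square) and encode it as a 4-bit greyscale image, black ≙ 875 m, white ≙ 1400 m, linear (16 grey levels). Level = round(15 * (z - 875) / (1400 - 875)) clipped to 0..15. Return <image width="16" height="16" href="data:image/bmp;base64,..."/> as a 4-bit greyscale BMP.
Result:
<image width="16" height="16" href="data:image/bmp;base64,Qk32AAAAAAAAAHYAAAAoAAAAEAAAABAAAAABAAQAAAAAAIAAAAATCwAAEwsAABAAAAAAAAAAAAAAABEREQAiIiIAMzMzAERERABVVVUAZmZmAHd3dwCIiIgAmZmZAKqqqgC7u7sAzMzMAN3d3QDu7u4A////AKqaqqzuuFaKzKqIrOyoZnrKmXV4mIdmm6mHU0RGdUWad4hSIjeFRXhnqmWGeadVVXmrmry6qoVWeruprcqqplVquqmr2qmGVYqqqqqqmZdmqpqXeYd4l4qWZ5ZWZlVWiqU2hVVYZXmqphNEVWuWiZqnVERVfLl3mqmYiHeuyVaK"/>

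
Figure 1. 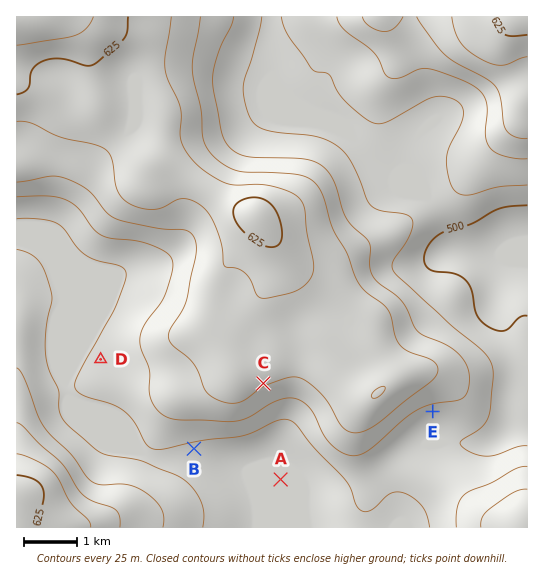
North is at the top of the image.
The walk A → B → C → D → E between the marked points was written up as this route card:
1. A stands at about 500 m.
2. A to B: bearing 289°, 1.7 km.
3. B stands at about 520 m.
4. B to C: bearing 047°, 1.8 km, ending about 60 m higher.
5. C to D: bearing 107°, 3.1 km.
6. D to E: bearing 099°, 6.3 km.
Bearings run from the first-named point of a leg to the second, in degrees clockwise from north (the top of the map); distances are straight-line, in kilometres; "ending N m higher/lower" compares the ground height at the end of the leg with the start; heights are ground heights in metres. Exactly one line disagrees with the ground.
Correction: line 5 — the bearing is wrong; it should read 278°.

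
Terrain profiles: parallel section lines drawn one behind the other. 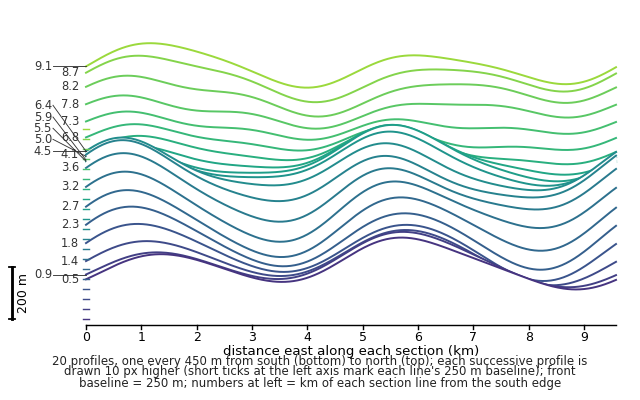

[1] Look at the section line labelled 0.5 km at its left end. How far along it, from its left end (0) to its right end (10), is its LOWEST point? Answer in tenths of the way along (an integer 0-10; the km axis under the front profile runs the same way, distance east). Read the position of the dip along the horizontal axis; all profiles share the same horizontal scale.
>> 9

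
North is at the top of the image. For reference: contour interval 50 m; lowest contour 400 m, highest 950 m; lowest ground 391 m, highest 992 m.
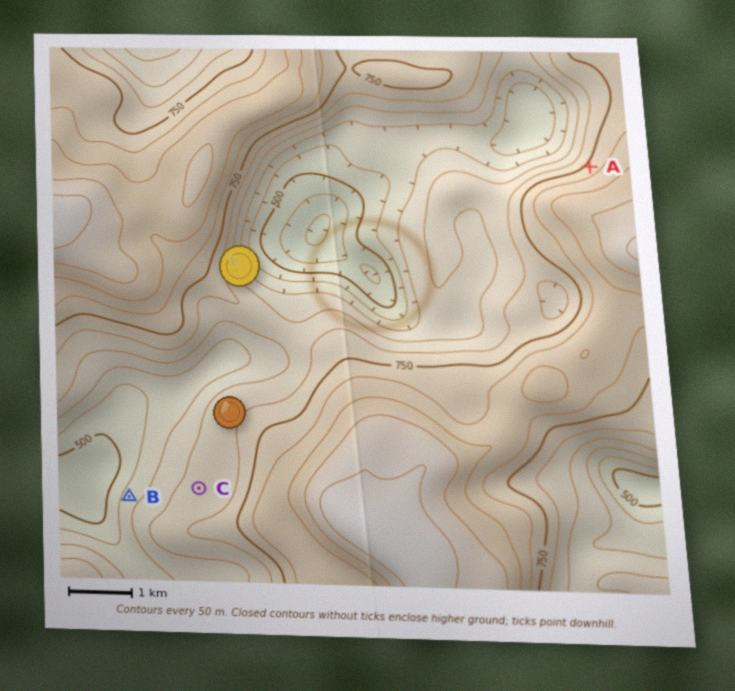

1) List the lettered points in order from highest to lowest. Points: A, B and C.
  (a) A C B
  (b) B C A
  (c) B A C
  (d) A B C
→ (a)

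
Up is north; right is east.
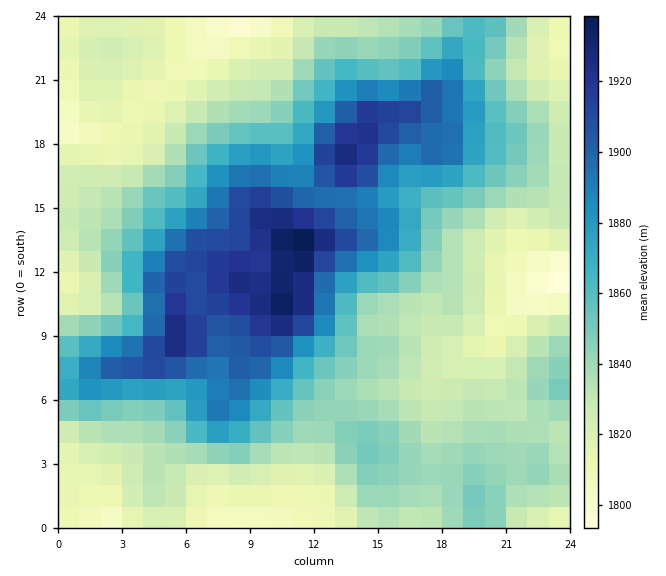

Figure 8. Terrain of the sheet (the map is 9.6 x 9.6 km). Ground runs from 1790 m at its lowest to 1940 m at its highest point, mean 1850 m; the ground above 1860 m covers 30.3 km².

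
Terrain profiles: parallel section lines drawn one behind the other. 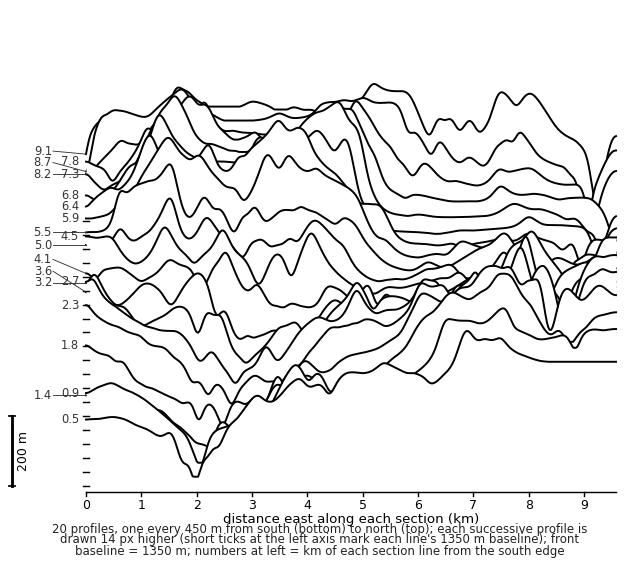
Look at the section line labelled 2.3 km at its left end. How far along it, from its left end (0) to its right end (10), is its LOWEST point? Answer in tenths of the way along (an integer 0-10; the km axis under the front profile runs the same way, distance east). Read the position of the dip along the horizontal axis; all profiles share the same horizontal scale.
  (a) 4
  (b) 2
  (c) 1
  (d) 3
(d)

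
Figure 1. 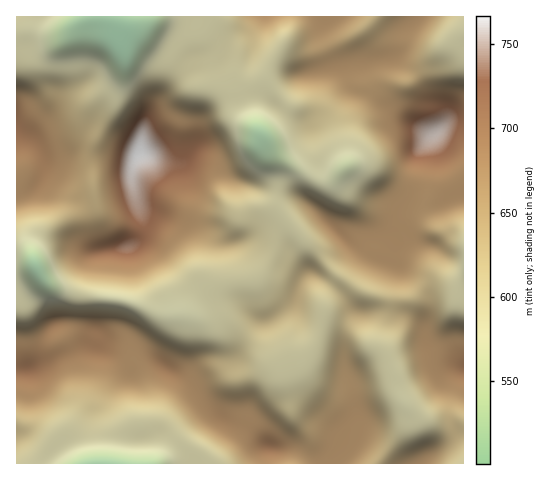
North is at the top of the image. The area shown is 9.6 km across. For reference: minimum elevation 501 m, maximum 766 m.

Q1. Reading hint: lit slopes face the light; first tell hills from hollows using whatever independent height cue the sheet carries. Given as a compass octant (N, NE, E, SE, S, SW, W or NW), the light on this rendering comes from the S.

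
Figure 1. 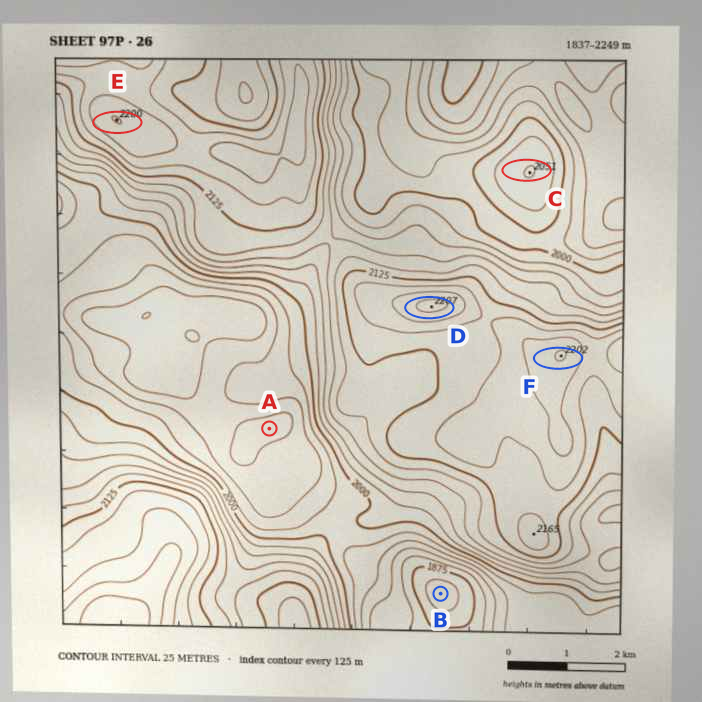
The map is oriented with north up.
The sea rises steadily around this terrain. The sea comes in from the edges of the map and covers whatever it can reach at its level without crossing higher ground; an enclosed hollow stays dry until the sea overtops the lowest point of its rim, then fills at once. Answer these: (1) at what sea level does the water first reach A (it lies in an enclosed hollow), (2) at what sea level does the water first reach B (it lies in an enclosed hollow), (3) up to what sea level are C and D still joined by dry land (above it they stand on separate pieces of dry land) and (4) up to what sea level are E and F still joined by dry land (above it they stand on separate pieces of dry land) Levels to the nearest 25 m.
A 1950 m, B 1875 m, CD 2000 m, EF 2075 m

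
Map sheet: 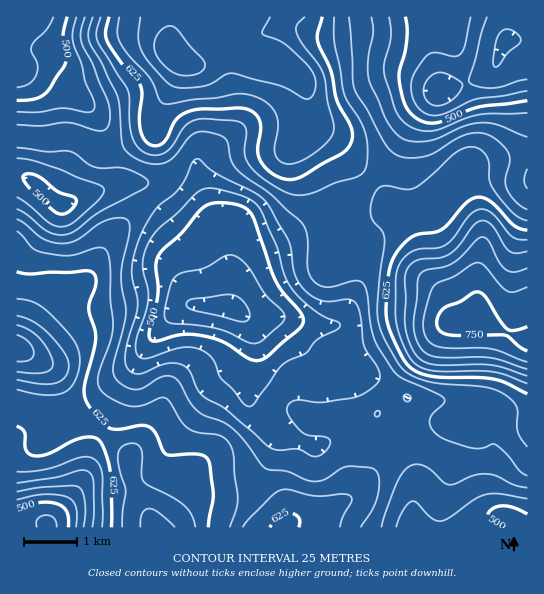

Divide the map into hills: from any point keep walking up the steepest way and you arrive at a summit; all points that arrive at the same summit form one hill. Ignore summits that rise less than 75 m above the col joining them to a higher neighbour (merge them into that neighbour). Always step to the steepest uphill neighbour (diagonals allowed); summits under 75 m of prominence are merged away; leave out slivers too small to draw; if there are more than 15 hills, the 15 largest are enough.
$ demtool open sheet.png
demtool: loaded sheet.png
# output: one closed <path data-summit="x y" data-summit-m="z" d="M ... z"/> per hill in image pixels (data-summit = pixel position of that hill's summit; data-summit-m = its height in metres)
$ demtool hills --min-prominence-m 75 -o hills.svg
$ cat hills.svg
<path data-summit="17 347" data-summit-m="738" d="M23 176l-7 1 1 347 28 0 4 4 364-1-1-13 4-36-13-36 0-19 4-18 0-7-4-3-30-18-20-4-14-9-25-11-9-6-23-26-11-4-21 0-20-9 1-30-6-25-7-8-15-6-21-15-31-37-9-4-20 0-36 12-20 9-7 0-22-20z"/><path data-summit="475 321" data-summit-m="759" d="M527 16l-104 0 2 25 11 26 4 23-27 29-18 32-22 26-35 31-67 36-29 11-5 6-2 9-5 38 20 9 21 0 11 4 15 18 17 14 25 11 14 9 20 4 18 10 16 11-4 25 0 19 13 36-4 36 2 14 114-1z"/><path data-summit="174 55" data-summit-m="718" d="M422 16l-405 0-1 54 18 3 21 11 22 12 16 15 10 15 5 16 4 33-3 12 13-4 20 0 9 4 31 37 15 11 26 14 6 18 1 37 5-34 5-13 50-22 19-12 25-12 20-16 37-38 22-38 27-29-4-23-11-26z"/>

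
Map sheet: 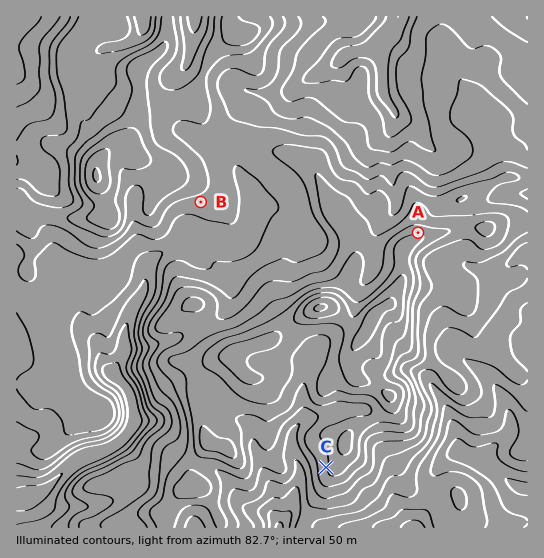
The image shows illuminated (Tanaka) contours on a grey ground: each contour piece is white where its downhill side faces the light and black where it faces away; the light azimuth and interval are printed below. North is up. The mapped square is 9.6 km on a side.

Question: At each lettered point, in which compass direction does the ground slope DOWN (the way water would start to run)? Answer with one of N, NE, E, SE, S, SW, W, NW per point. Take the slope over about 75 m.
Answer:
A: N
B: S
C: W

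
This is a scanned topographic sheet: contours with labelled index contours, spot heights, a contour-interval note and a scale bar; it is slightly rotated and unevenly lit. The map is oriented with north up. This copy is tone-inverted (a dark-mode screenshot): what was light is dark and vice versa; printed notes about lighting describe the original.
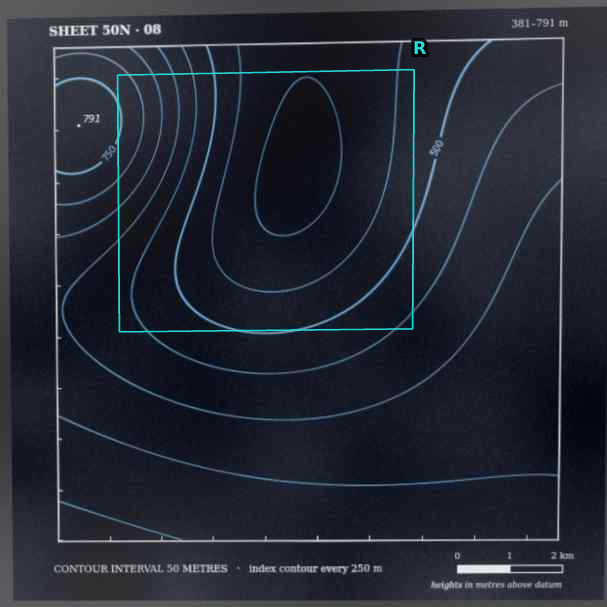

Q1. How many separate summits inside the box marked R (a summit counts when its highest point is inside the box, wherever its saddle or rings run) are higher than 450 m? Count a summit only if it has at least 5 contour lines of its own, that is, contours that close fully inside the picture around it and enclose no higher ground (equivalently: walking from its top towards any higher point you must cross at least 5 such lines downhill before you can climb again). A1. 0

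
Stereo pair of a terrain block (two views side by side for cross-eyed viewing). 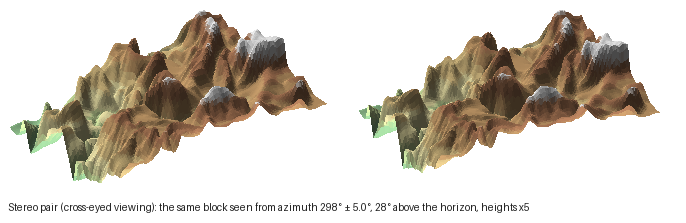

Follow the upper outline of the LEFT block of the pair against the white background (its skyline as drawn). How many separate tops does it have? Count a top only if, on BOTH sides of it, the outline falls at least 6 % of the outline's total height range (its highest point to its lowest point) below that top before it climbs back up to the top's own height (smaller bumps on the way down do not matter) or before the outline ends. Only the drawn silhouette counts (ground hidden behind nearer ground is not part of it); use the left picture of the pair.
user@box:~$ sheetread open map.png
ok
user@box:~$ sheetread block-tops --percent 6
4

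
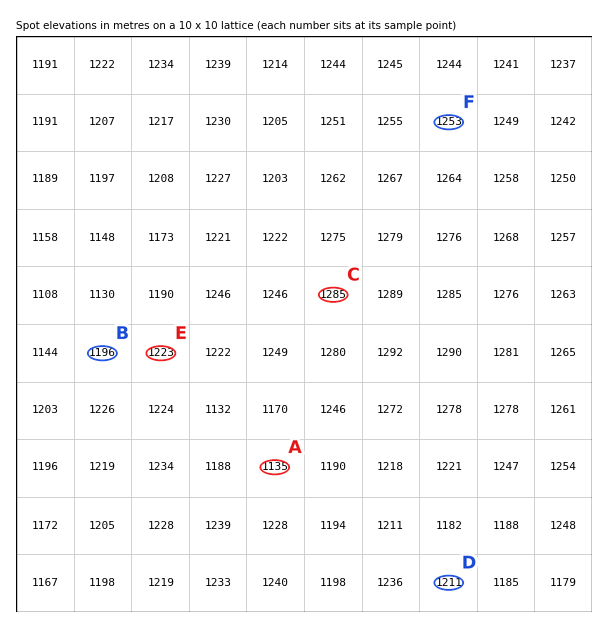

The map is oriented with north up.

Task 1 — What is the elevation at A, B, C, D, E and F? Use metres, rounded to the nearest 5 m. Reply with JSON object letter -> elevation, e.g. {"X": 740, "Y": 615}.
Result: {"A": 1135, "B": 1195, "C": 1285, "D": 1210, "E": 1225, "F": 1255}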